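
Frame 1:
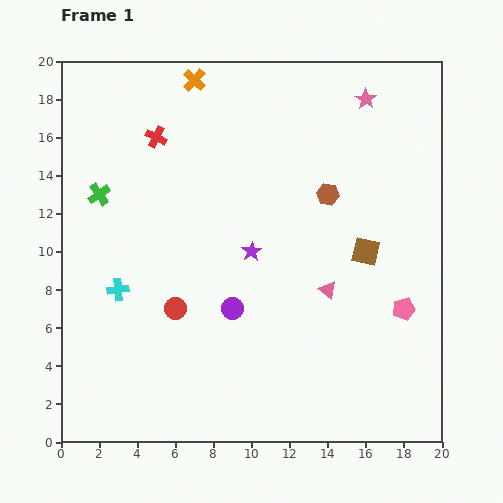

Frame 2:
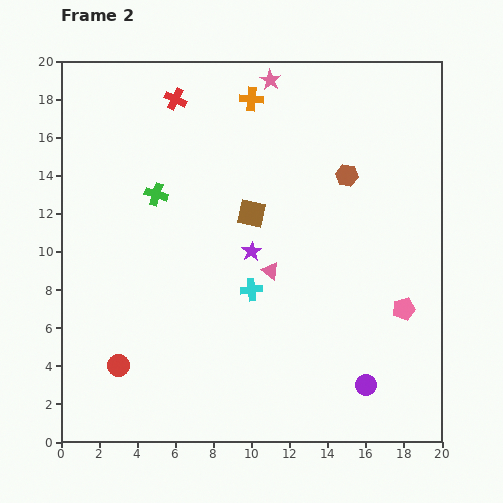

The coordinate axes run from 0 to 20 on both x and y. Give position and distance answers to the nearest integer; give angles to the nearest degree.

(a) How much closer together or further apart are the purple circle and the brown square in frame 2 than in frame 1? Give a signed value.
+3

Distance in frame 1: 8. Distance in frame 2: 11.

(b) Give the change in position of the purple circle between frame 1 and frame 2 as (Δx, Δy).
(7, -4)

The purple circle was at (9, 7) in frame 1 and (16, 3) in frame 2.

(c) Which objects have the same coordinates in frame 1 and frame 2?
the purple star, the pink pentagon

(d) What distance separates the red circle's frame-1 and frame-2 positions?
4

The red circle moved from (6, 7) to (3, 4), a distance of √(3² + 3²) ≈ 4.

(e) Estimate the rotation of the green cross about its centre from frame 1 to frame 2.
38° counter-clockwise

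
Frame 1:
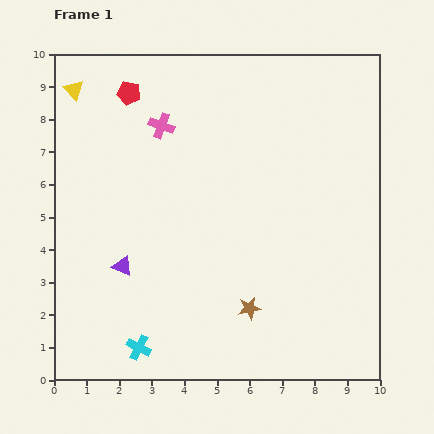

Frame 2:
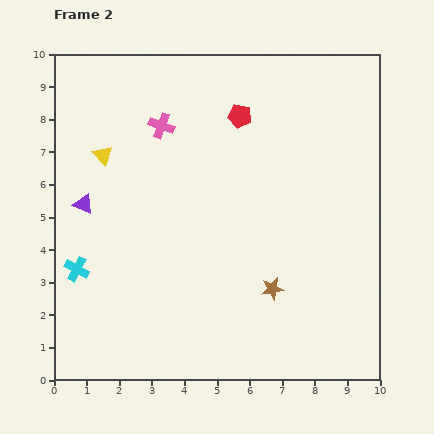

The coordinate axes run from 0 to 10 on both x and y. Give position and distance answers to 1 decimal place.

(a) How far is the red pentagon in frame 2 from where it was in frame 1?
3.5

The red pentagon moved from (2.3, 8.8) to (5.7, 8.1), a distance of √(3.4² + 0.7²) ≈ 3.5.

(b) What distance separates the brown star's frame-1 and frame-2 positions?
0.9

The brown star moved from (6.0, 2.2) to (6.7, 2.8), a distance of √(0.7² + 0.6²) ≈ 0.9.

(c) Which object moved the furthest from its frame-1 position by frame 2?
the red pentagon

(moved 3.5; next 3.1)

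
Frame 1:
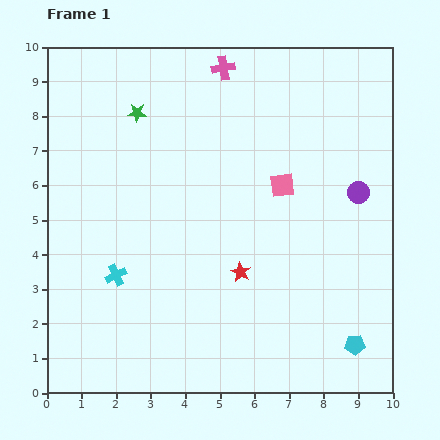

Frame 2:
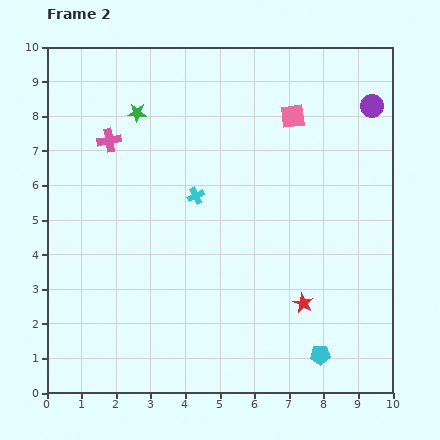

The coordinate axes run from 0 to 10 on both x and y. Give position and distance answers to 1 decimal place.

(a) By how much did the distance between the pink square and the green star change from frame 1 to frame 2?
-0.2

Distance in frame 1: 4.7. Distance in frame 2: 4.5.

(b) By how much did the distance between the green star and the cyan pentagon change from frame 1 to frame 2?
-0.4

Distance in frame 1: 9.2. Distance in frame 2: 8.8.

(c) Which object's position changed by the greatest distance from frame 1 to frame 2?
the pink cross

(moved 3.9; next 3.3)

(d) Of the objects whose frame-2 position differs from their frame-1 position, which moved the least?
the cyan pentagon

(moved 1.0)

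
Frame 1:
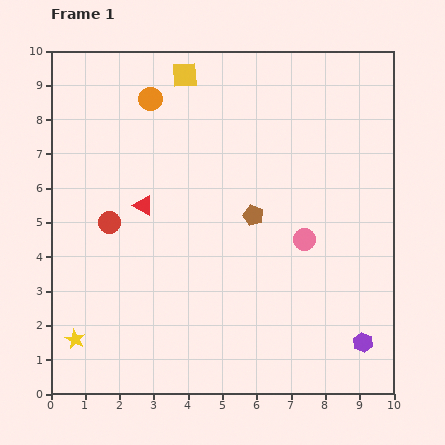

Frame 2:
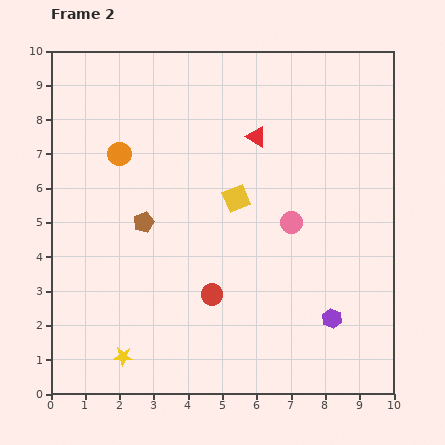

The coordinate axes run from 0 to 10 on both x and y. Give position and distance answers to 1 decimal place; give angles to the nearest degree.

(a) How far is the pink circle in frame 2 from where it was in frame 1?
0.6

The pink circle moved from (7.4, 4.5) to (7.0, 5.0), a distance of √(0.4² + 0.5²) ≈ 0.6.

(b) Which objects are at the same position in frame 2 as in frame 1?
none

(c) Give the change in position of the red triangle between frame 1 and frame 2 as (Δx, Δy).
(3.3, 2.0)

The red triangle was at (2.7, 5.5) in frame 1 and (6.0, 7.5) in frame 2.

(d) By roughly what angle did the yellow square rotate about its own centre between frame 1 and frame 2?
18° counter-clockwise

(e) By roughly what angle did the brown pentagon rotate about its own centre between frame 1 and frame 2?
28° clockwise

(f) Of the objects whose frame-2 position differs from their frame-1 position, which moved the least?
the pink circle

(moved 0.6)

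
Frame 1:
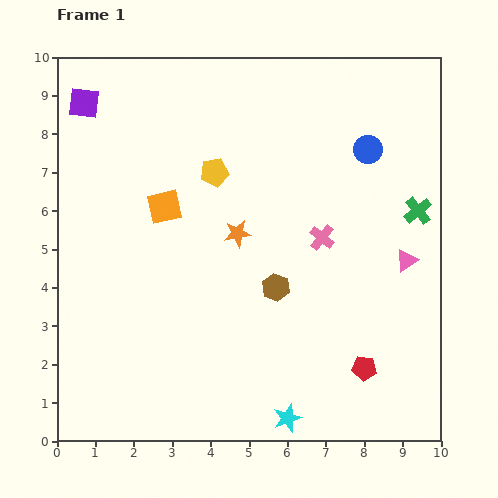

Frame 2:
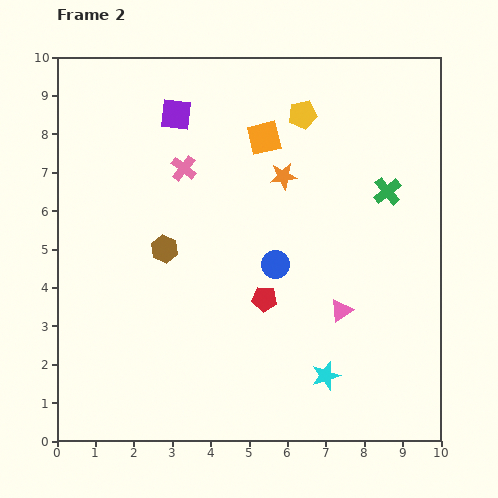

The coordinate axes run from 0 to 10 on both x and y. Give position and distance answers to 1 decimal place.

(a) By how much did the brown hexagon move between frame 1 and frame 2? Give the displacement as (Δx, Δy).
(-2.9, 1.0)

The brown hexagon was at (5.7, 4.0) in frame 1 and (2.8, 5.0) in frame 2.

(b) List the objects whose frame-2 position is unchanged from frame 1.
none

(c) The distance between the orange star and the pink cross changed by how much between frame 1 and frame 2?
+0.4

Distance in frame 1: 2.2. Distance in frame 2: 2.6.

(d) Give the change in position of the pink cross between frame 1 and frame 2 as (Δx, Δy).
(-3.6, 1.8)

The pink cross was at (6.9, 5.3) in frame 1 and (3.3, 7.1) in frame 2.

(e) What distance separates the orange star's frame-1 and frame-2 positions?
1.9

The orange star moved from (4.7, 5.4) to (5.9, 6.9), a distance of √(1.2² + 1.5²) ≈ 1.9.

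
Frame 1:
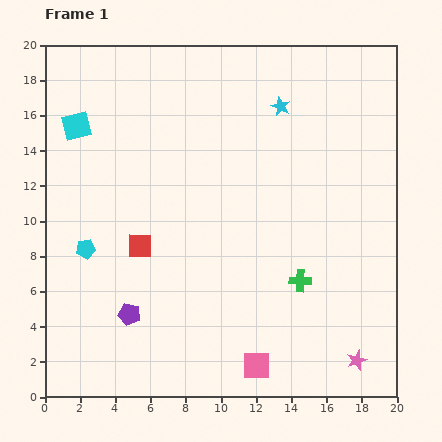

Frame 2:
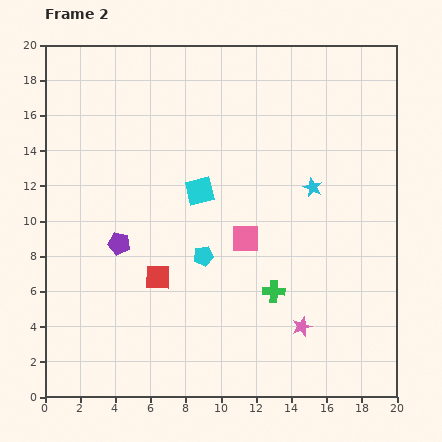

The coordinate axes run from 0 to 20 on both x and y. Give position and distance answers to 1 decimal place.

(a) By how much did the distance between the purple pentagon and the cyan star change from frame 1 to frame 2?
-3.1

Distance in frame 1: 14.6. Distance in frame 2: 11.5.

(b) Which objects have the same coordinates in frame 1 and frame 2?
none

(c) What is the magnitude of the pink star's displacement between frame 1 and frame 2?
3.6

The pink star moved from (17.7, 2.1) to (14.6, 4.0), a distance of √(3.1² + 1.9²) ≈ 3.6.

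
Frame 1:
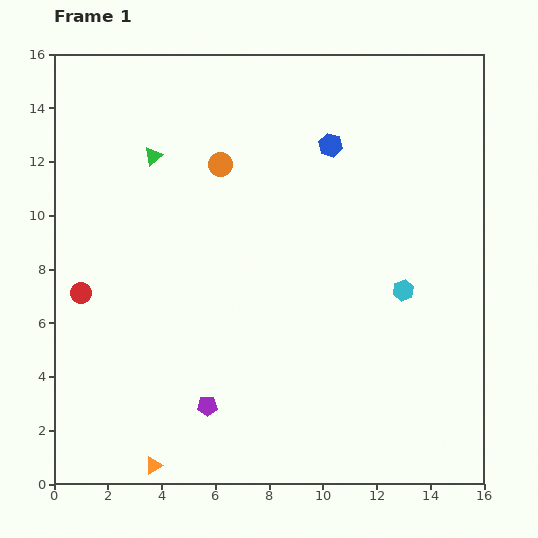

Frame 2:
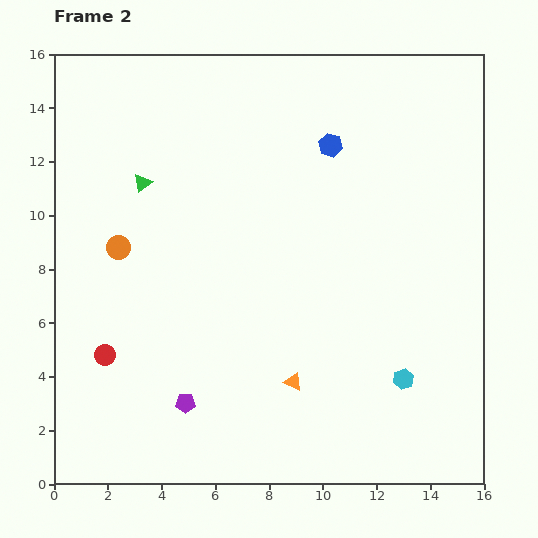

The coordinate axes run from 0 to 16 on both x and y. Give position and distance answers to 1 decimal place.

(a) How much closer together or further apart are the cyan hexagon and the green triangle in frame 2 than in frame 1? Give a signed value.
+1.5

Distance in frame 1: 10.6. Distance in frame 2: 12.1.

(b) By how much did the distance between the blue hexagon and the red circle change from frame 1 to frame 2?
+0.7

Distance in frame 1: 10.8. Distance in frame 2: 11.5.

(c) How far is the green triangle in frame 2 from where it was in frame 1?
1.1

The green triangle moved from (3.7, 12.2) to (3.3, 11.2), a distance of √(0.4² + 1.0²) ≈ 1.1.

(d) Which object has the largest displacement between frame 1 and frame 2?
the orange triangle

(moved 6.1; next 4.9)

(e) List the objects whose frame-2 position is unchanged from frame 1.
the blue hexagon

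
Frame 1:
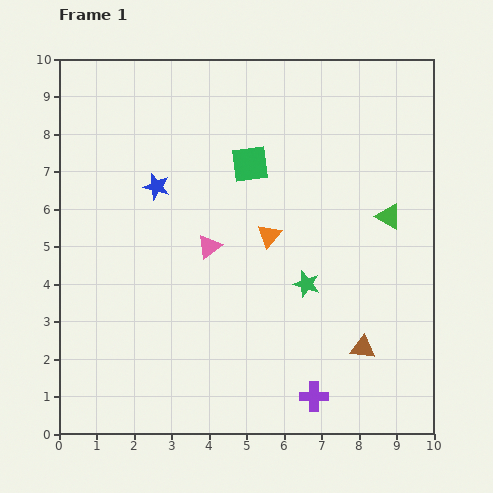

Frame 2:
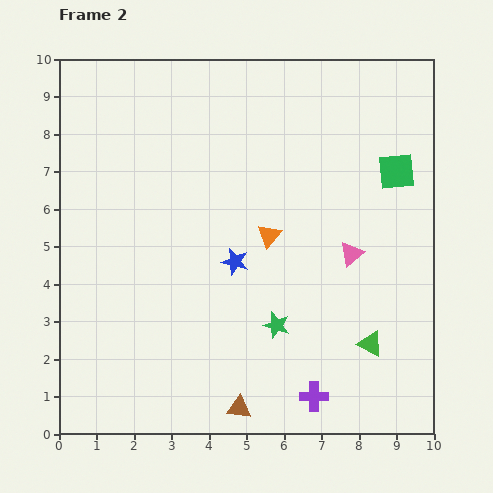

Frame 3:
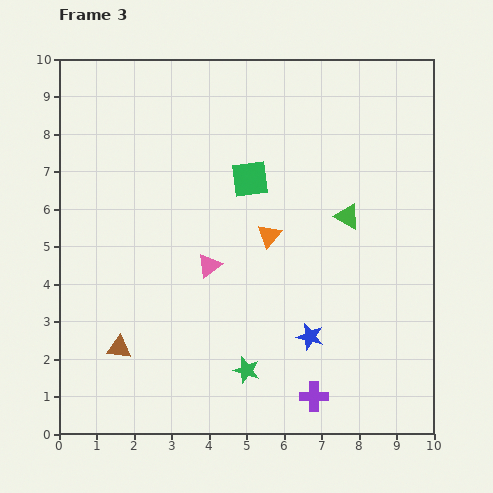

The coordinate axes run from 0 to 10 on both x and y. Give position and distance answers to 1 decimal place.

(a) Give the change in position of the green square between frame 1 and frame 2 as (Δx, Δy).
(3.9, -0.2)

The green square was at (5.1, 7.2) in frame 1 and (9.0, 7.0) in frame 2.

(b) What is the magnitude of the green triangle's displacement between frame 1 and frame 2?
3.4

The green triangle moved from (8.8, 5.8) to (8.3, 2.4), a distance of √(0.5² + 3.4²) ≈ 3.4.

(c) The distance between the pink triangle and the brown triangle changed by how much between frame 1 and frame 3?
-1.6

Distance in frame 1: 4.9. Distance in frame 3: 3.3.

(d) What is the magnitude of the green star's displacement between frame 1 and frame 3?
2.8

The green star moved from (6.6, 4.0) to (5.0, 1.7), a distance of √(1.6² + 2.3²) ≈ 2.8.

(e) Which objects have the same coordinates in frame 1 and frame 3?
the purple cross, the orange triangle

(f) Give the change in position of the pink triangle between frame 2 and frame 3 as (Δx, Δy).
(-3.8, -0.3)

The pink triangle was at (7.8, 4.8) in frame 2 and (4.0, 4.5) in frame 3.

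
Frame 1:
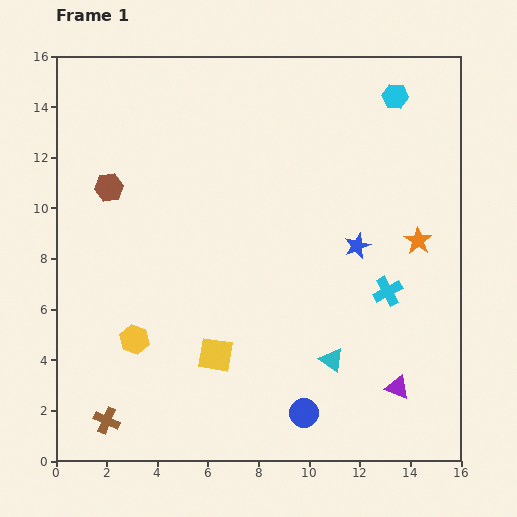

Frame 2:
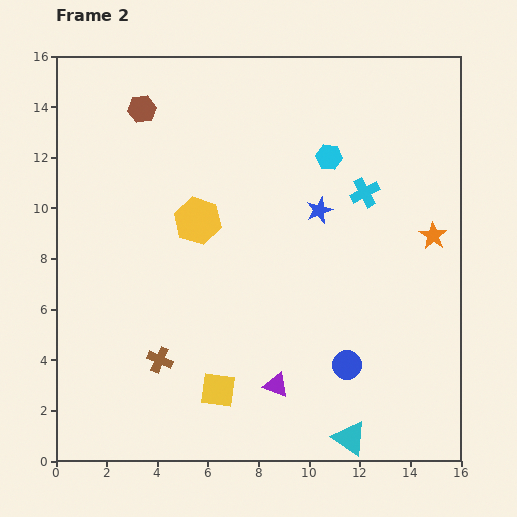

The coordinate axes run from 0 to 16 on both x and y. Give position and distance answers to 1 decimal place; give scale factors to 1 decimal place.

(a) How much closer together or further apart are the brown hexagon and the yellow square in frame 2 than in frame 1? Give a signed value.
+3.7

Distance in frame 1: 7.8. Distance in frame 2: 11.5.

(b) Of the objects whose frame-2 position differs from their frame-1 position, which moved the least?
the orange star

(moved 0.6)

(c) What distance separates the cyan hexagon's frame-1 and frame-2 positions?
3.5

The cyan hexagon moved from (13.4, 14.4) to (10.8, 12.0), a distance of √(2.6² + 2.4²) ≈ 3.5.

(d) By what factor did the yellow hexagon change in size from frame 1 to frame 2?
1.6×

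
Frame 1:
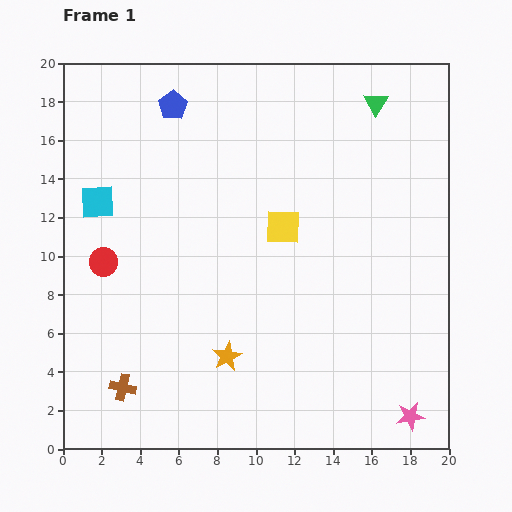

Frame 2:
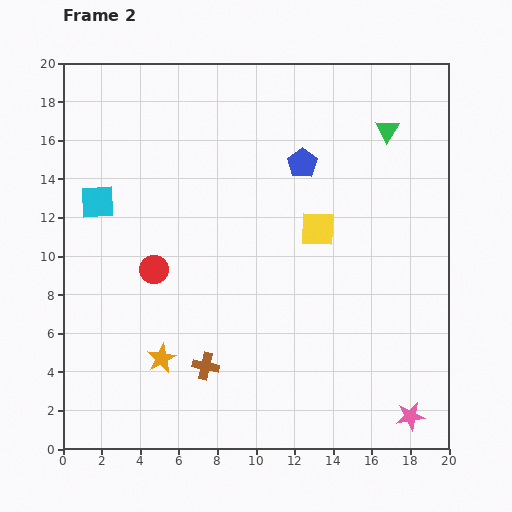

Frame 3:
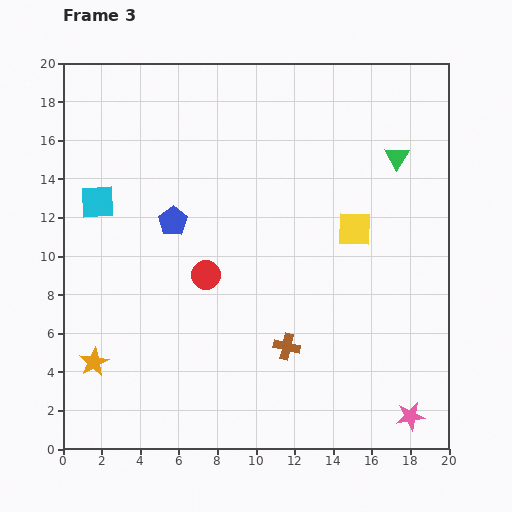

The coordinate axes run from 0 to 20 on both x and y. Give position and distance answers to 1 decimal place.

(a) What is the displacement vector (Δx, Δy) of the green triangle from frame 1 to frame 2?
(0.6, -1.4)

The green triangle was at (16.2, 17.9) in frame 1 and (16.8, 16.5) in frame 2.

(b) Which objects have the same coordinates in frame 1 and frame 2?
the pink star, the cyan square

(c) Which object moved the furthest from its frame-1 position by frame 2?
the blue pentagon

(moved 7.3; next 4.4)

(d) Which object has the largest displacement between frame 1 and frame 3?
the brown cross

(moved 8.8; next 6.9)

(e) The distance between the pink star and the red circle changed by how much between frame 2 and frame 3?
-2.4

Distance in frame 2: 15.3. Distance in frame 3: 12.9.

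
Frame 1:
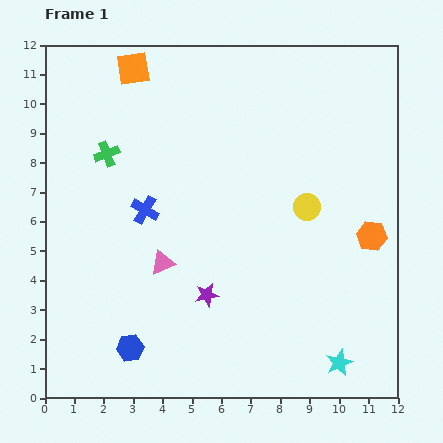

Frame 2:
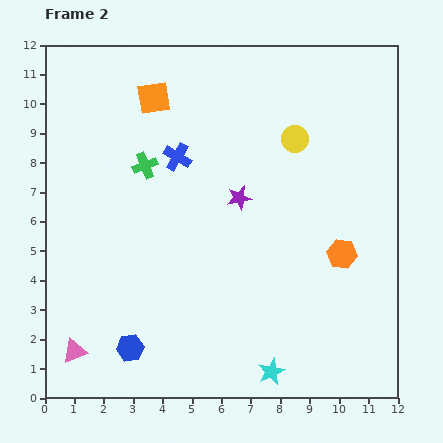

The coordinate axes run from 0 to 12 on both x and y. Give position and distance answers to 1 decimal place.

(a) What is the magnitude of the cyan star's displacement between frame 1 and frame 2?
2.3

The cyan star moved from (10.0, 1.2) to (7.7, 0.9), a distance of √(2.3² + 0.3²) ≈ 2.3.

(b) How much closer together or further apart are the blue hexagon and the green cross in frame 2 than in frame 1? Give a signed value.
-0.4

Distance in frame 1: 6.6. Distance in frame 2: 6.2.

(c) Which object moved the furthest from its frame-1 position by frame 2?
the pink triangle

(moved 4.2; next 3.5)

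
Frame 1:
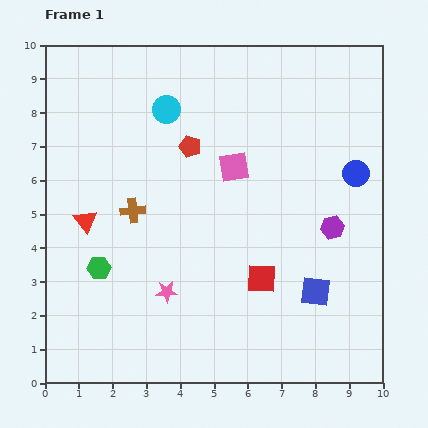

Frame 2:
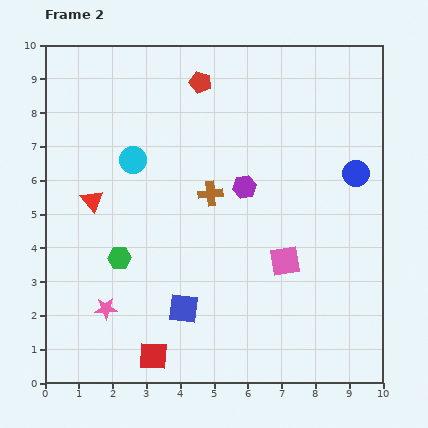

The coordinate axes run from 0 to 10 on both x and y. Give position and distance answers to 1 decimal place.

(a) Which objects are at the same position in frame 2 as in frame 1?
the blue circle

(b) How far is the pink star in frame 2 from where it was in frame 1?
1.9

The pink star moved from (3.6, 2.7) to (1.8, 2.2), a distance of √(1.8² + 0.5²) ≈ 1.9.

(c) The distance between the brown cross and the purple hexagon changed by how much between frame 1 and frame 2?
-4.9

Distance in frame 1: 5.9. Distance in frame 2: 1.0.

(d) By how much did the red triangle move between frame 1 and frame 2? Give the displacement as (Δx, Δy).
(0.2, 0.6)

The red triangle was at (1.2, 4.8) in frame 1 and (1.4, 5.4) in frame 2.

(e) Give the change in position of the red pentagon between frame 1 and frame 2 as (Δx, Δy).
(0.3, 1.9)

The red pentagon was at (4.3, 7.0) in frame 1 and (4.6, 8.9) in frame 2.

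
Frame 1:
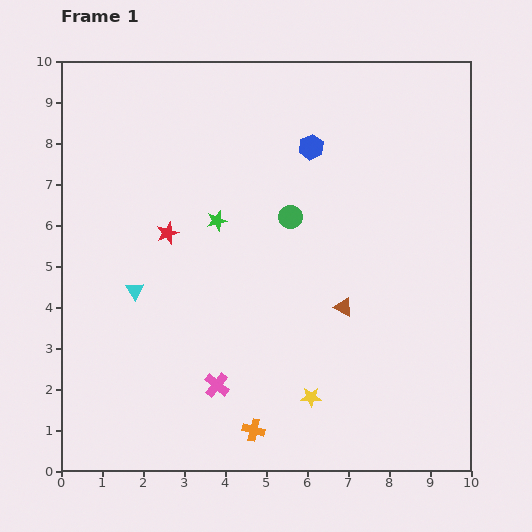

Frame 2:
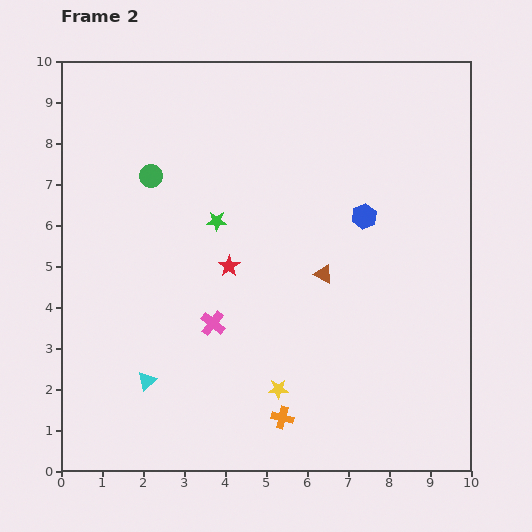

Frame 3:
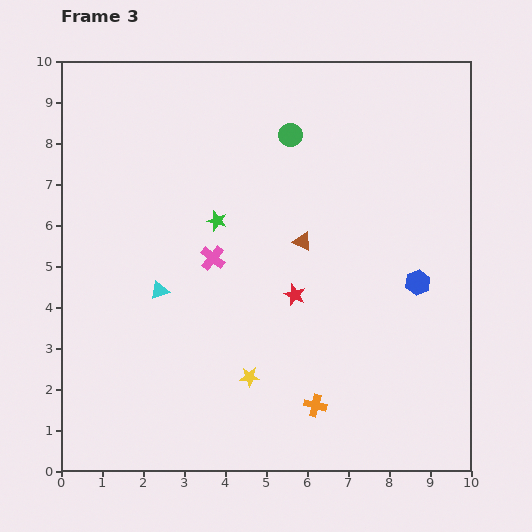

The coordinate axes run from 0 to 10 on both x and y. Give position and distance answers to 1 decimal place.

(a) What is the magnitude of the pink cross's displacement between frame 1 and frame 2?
1.5

The pink cross moved from (3.8, 2.1) to (3.7, 3.6), a distance of √(0.1² + 1.5²) ≈ 1.5.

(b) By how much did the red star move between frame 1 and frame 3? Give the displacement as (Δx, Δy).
(3.1, -1.5)

The red star was at (2.6, 5.8) in frame 1 and (5.7, 4.3) in frame 3.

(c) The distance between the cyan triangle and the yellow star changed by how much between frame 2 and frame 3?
-0.2

Distance in frame 2: 3.2. Distance in frame 3: 3.0.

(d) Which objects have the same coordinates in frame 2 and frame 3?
the green star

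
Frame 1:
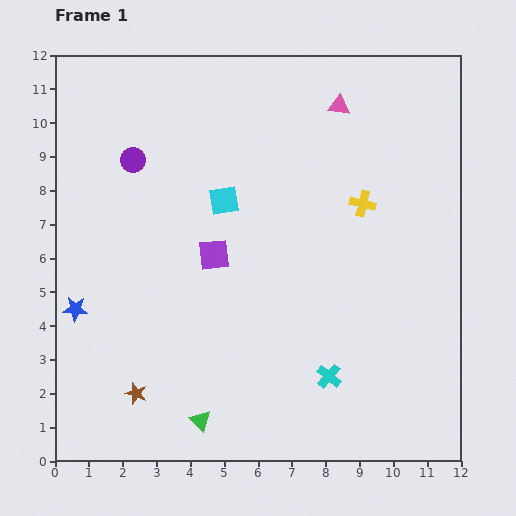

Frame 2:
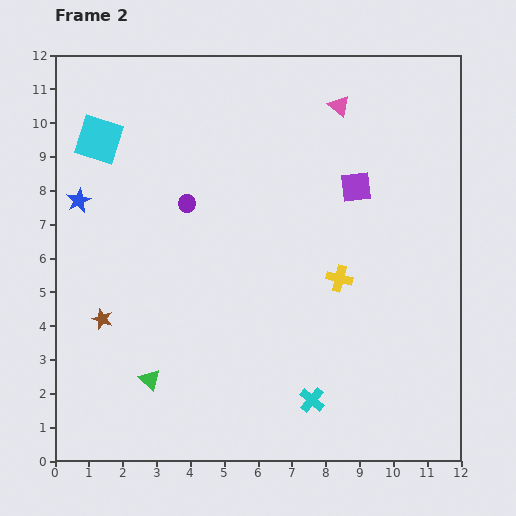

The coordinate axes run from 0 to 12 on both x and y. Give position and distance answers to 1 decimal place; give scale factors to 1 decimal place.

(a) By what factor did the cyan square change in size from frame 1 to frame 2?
1.6×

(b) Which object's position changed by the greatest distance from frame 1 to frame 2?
the purple square

(moved 4.7; next 4.1)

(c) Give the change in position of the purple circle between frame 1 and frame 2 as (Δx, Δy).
(1.6, -1.3)

The purple circle was at (2.3, 8.9) in frame 1 and (3.9, 7.6) in frame 2.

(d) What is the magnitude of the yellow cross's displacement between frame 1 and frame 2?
2.3

The yellow cross moved from (9.1, 7.6) to (8.4, 5.4), a distance of √(0.7² + 2.2²) ≈ 2.3.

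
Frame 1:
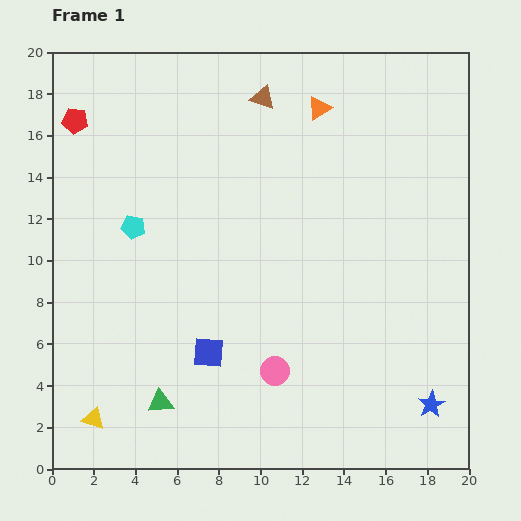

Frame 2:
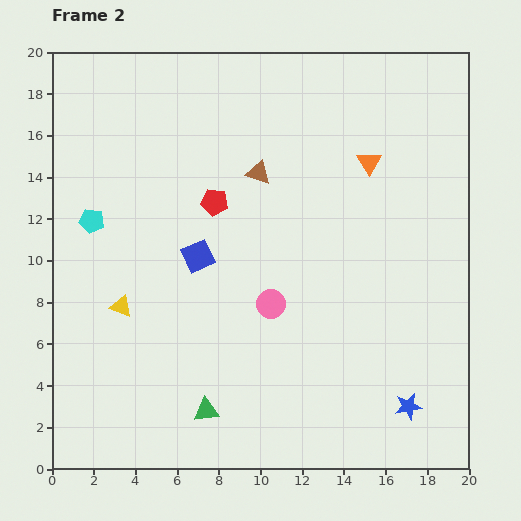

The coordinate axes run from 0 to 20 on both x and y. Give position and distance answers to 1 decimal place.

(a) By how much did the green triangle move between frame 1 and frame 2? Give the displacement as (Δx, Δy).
(2.2, -0.4)

The green triangle was at (5.2, 3.2) in frame 1 and (7.4, 2.8) in frame 2.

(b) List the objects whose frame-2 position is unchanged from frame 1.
none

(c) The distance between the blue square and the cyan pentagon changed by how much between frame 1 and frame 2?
-1.6

Distance in frame 1: 7.0. Distance in frame 2: 5.4.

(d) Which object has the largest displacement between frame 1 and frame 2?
the red pentagon

(moved 7.8; next 5.6)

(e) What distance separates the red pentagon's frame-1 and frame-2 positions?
7.8

The red pentagon moved from (1.1, 16.7) to (7.8, 12.8), a distance of √(6.7² + 3.9²) ≈ 7.8.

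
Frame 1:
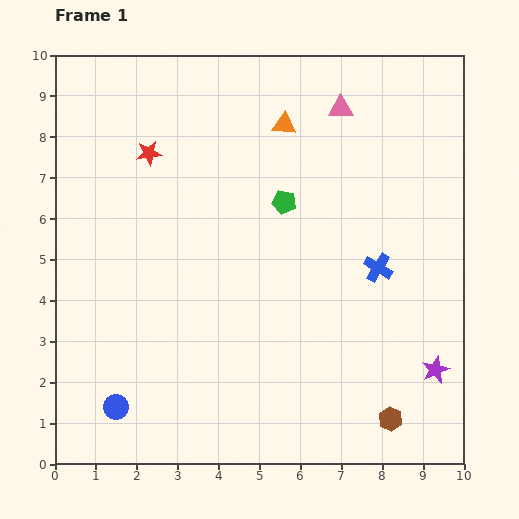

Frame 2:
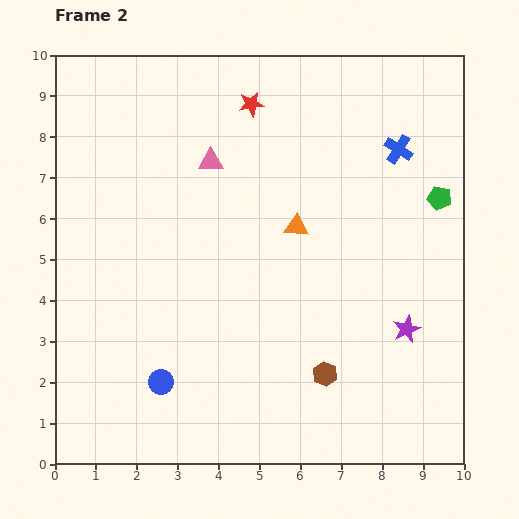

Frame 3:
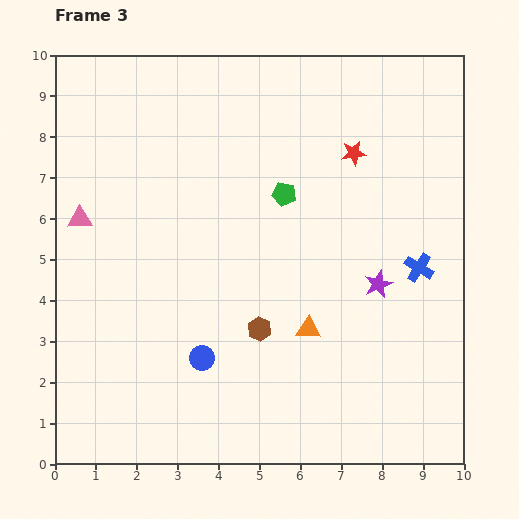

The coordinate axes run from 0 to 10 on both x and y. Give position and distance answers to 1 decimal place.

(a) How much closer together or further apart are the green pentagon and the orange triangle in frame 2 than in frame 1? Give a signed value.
+1.7

Distance in frame 1: 1.9. Distance in frame 2: 3.6.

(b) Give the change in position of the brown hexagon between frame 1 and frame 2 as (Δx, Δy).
(-1.6, 1.1)

The brown hexagon was at (8.2, 1.1) in frame 1 and (6.6, 2.2) in frame 2.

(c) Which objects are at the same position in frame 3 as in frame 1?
none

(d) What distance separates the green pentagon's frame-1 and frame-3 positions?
0.2

The green pentagon moved from (5.6, 6.4) to (5.6, 6.6), a distance of √(0.0² + 0.2²) ≈ 0.2.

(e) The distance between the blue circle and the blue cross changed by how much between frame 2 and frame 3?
-2.4

Distance in frame 2: 8.1. Distance in frame 3: 5.7.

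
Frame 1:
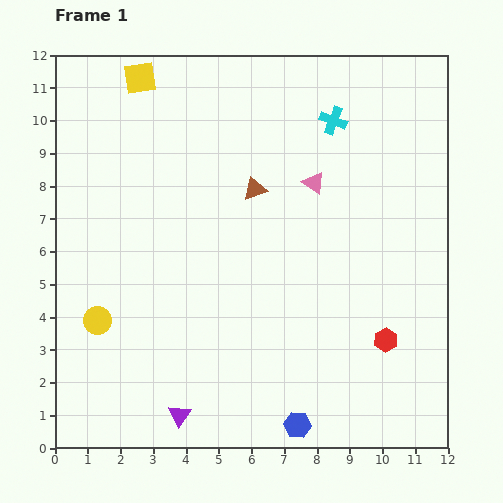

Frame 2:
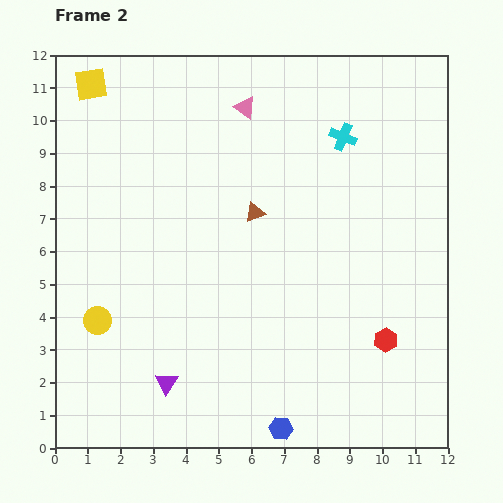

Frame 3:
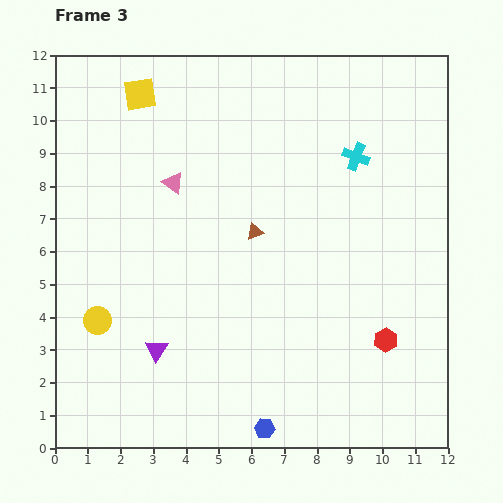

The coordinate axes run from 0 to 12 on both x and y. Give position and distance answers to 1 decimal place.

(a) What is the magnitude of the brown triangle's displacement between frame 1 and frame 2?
0.7

The brown triangle moved from (6.1, 7.9) to (6.1, 7.2), a distance of √(0.0² + 0.7²) ≈ 0.7.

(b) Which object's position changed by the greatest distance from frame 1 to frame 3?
the pink triangle

(moved 4.3; next 2.1)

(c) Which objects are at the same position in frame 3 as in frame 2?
the yellow circle, the red hexagon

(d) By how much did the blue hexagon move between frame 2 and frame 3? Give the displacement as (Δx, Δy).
(-0.5, 0.0)

The blue hexagon was at (6.9, 0.6) in frame 2 and (6.4, 0.6) in frame 3.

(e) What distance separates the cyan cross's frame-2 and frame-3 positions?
0.7

The cyan cross moved from (8.8, 9.5) to (9.2, 8.9), a distance of √(0.4² + 0.6²) ≈ 0.7.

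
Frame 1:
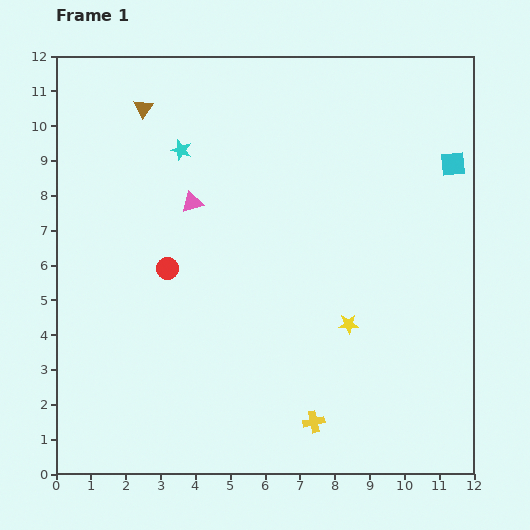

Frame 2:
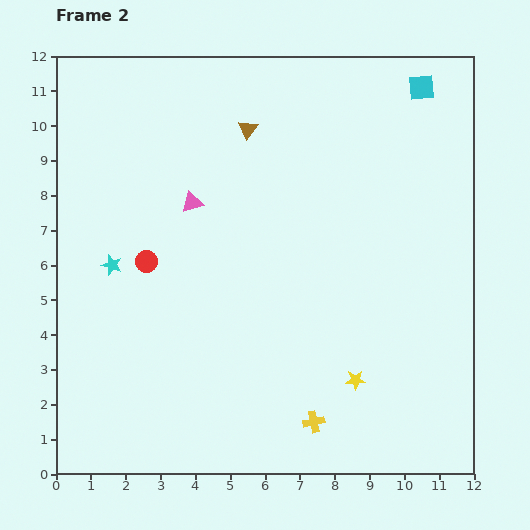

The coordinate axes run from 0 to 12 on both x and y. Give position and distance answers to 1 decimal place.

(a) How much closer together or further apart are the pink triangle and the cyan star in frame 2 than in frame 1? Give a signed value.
+1.4

Distance in frame 1: 1.5. Distance in frame 2: 2.9.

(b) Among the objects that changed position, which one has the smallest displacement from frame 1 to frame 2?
the red circle

(moved 0.6)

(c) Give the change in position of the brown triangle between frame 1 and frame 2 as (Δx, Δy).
(3.0, -0.6)

The brown triangle was at (2.5, 10.5) in frame 1 and (5.5, 9.9) in frame 2.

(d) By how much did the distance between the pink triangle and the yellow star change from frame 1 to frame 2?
+1.2

Distance in frame 1: 5.7. Distance in frame 2: 6.9.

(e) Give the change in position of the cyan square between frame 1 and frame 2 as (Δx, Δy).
(-0.9, 2.2)

The cyan square was at (11.4, 8.9) in frame 1 and (10.5, 11.1) in frame 2.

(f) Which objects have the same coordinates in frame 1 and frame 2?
the yellow cross, the pink triangle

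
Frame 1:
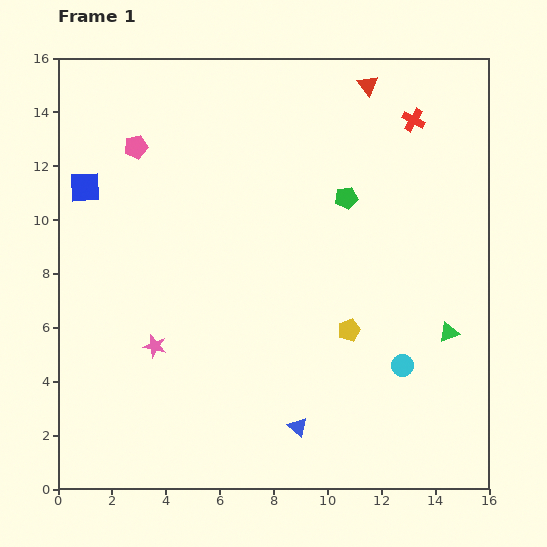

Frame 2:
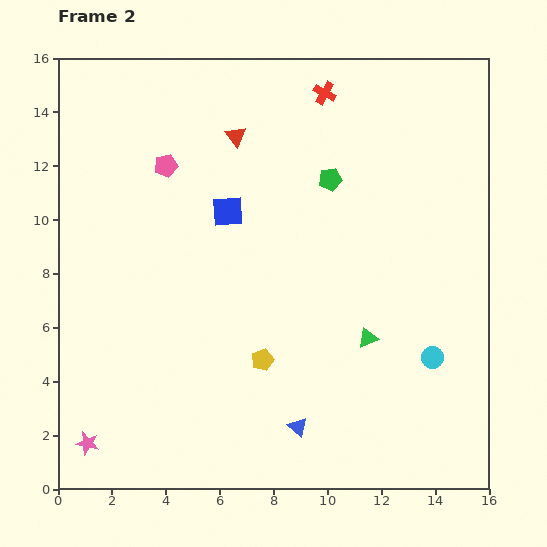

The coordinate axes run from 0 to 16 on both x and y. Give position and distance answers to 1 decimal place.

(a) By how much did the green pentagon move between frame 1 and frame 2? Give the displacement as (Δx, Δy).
(-0.6, 0.7)

The green pentagon was at (10.7, 10.8) in frame 1 and (10.1, 11.5) in frame 2.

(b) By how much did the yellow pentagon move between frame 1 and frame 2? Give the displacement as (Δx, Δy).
(-3.2, -1.1)

The yellow pentagon was at (10.8, 5.9) in frame 1 and (7.6, 4.8) in frame 2.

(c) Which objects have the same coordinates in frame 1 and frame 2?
the blue triangle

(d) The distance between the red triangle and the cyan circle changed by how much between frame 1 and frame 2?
+0.5

Distance in frame 1: 10.5. Distance in frame 2: 11.0.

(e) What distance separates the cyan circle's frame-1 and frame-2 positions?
1.1

The cyan circle moved from (12.8, 4.6) to (13.9, 4.9), a distance of √(1.1² + 0.3²) ≈ 1.1.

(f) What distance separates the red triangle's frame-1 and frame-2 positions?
5.3

The red triangle moved from (11.5, 15.0) to (6.6, 13.1), a distance of √(4.9² + 1.9²) ≈ 5.3.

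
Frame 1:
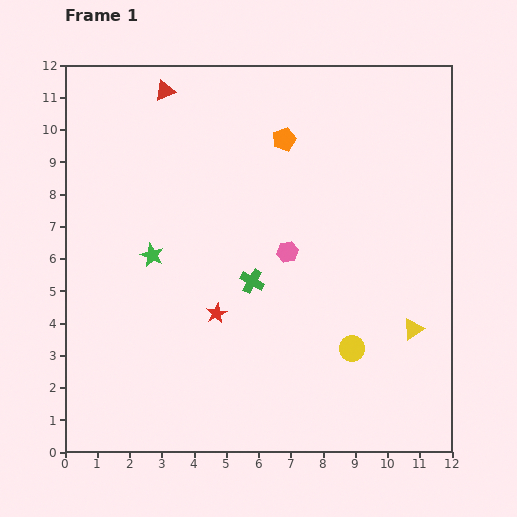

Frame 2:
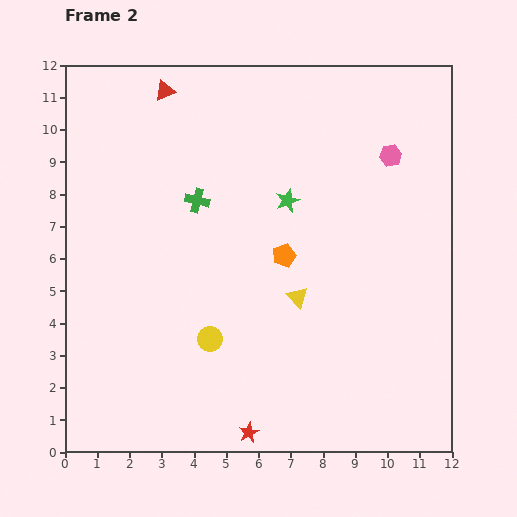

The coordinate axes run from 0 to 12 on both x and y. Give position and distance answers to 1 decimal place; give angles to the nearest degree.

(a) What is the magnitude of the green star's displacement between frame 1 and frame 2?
4.5

The green star moved from (2.7, 6.1) to (6.9, 7.8), a distance of √(4.2² + 1.7²) ≈ 4.5.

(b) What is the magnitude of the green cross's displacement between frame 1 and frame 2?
3.0

The green cross moved from (5.8, 5.3) to (4.1, 7.8), a distance of √(1.7² + 2.5²) ≈ 3.0.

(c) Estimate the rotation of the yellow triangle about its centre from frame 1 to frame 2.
40° counter-clockwise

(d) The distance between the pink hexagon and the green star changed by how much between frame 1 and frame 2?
-0.7

Distance in frame 1: 4.2. Distance in frame 2: 3.5.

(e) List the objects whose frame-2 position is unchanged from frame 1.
the red triangle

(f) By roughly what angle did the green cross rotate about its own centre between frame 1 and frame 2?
16° counter-clockwise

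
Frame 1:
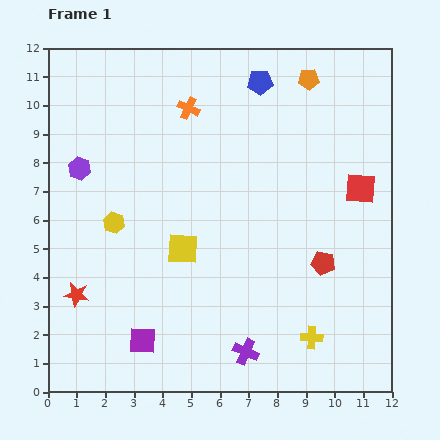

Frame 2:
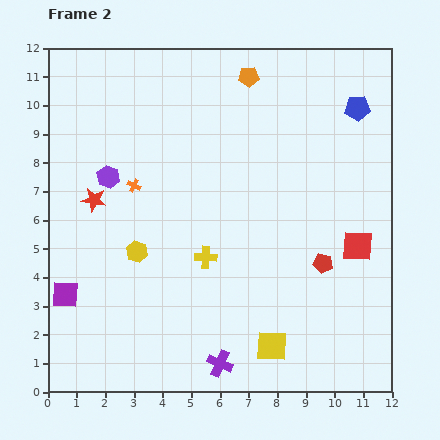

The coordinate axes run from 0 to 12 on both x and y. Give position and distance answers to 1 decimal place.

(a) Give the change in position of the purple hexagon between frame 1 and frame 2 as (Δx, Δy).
(1.0, -0.3)

The purple hexagon was at (1.1, 7.8) in frame 1 and (2.1, 7.5) in frame 2.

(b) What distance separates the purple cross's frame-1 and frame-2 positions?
1.0

The purple cross moved from (6.9, 1.4) to (6.0, 1.0), a distance of √(0.9² + 0.4²) ≈ 1.0.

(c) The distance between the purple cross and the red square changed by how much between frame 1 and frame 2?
-0.7

Distance in frame 1: 7.0. Distance in frame 2: 6.3.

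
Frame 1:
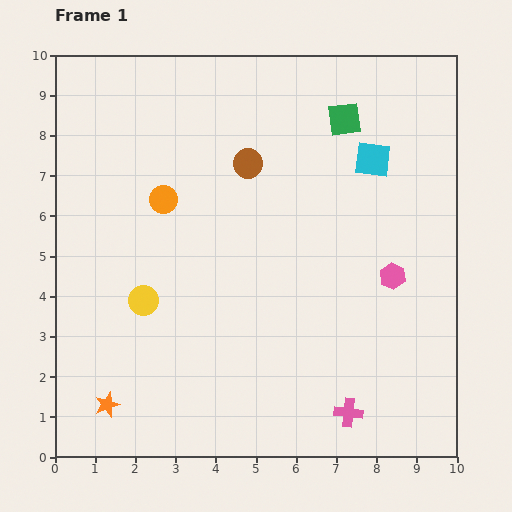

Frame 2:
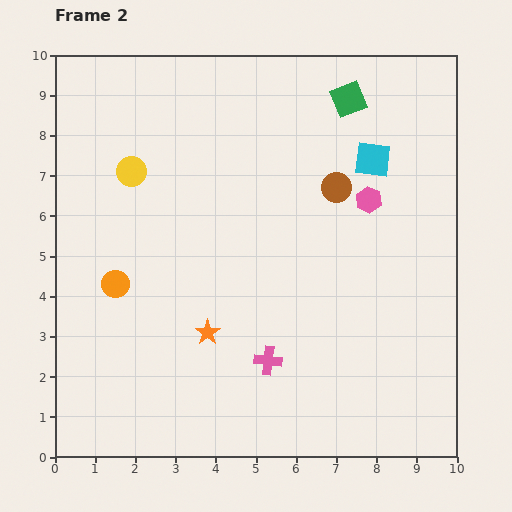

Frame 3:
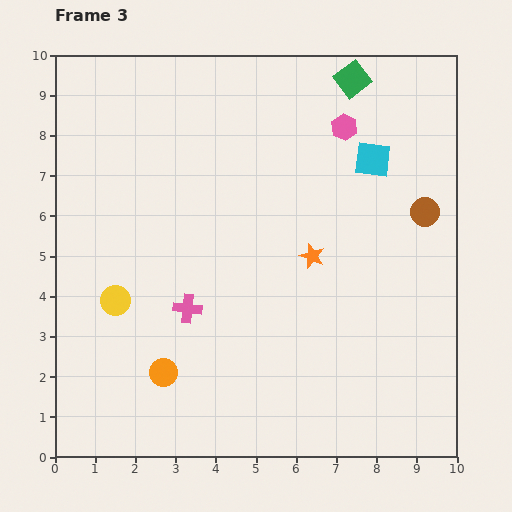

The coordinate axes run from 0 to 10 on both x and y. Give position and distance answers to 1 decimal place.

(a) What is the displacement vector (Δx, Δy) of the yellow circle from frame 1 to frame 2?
(-0.3, 3.2)

The yellow circle was at (2.2, 3.9) in frame 1 and (1.9, 7.1) in frame 2.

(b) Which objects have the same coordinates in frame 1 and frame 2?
the cyan square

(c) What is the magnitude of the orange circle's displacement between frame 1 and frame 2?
2.4

The orange circle moved from (2.7, 6.4) to (1.5, 4.3), a distance of √(1.2² + 2.1²) ≈ 2.4.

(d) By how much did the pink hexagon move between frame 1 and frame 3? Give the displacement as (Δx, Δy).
(-1.2, 3.7)

The pink hexagon was at (8.4, 4.5) in frame 1 and (7.2, 8.2) in frame 3.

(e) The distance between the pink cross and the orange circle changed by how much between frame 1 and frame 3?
-5.3

Distance in frame 1: 7.0. Distance in frame 3: 1.7.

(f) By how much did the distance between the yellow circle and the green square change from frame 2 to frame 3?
+2.4

Distance in frame 2: 5.7. Distance in frame 3: 8.1.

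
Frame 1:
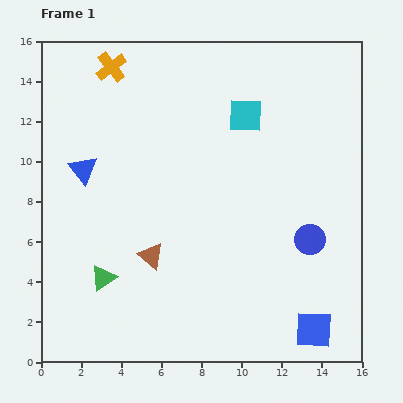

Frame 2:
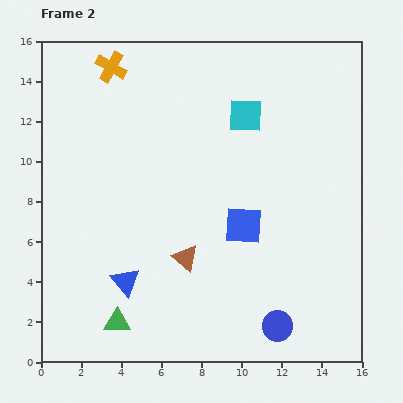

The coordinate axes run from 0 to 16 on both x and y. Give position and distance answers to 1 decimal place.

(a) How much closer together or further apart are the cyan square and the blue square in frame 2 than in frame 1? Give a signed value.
-5.7

Distance in frame 1: 11.2. Distance in frame 2: 5.5.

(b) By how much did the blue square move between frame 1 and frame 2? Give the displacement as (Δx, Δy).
(-3.5, 5.2)

The blue square was at (13.6, 1.6) in frame 1 and (10.1, 6.8) in frame 2.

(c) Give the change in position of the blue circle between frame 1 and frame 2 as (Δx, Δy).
(-1.6, -4.3)

The blue circle was at (13.4, 6.1) in frame 1 and (11.8, 1.8) in frame 2.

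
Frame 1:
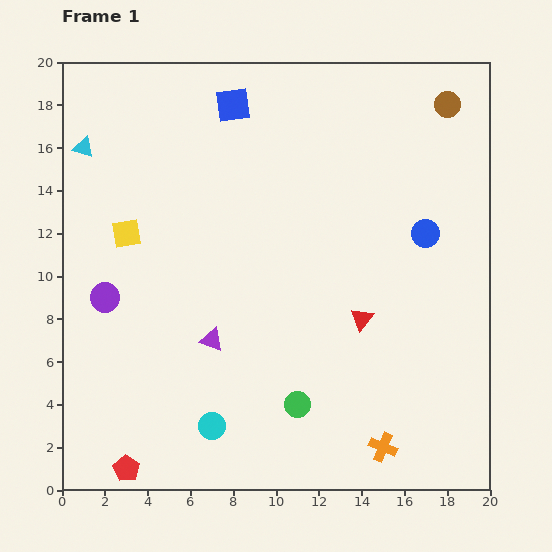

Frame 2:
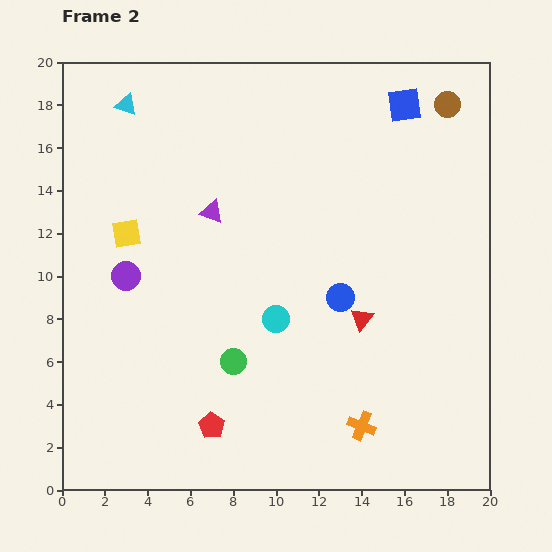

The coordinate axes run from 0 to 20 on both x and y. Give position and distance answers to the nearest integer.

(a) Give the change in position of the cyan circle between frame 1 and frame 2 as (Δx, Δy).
(3, 5)

The cyan circle was at (7, 3) in frame 1 and (10, 8) in frame 2.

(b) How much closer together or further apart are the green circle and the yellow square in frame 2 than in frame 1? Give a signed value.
-3

Distance in frame 1: 11. Distance in frame 2: 8.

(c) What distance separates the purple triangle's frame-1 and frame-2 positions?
6

The purple triangle moved from (7, 7) to (7, 13), a distance of √(0² + 6²) ≈ 6.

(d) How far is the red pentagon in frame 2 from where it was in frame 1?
4

The red pentagon moved from (3, 1) to (7, 3), a distance of √(4² + 2²) ≈ 4.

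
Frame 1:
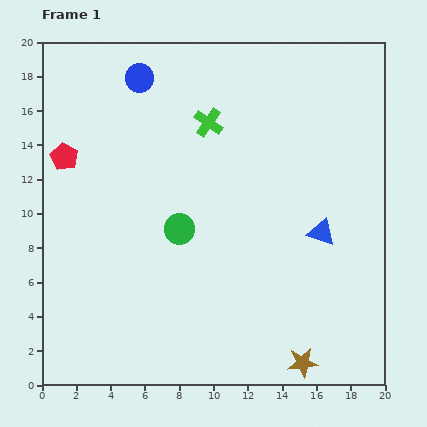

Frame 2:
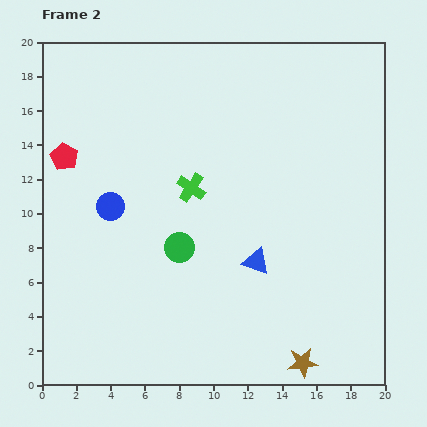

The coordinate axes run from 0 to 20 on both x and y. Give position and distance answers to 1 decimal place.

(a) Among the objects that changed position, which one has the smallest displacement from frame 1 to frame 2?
the green circle

(moved 1.1)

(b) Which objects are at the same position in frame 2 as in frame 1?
the red pentagon, the brown star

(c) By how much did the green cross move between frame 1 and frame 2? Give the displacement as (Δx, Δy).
(-1.0, -3.8)

The green cross was at (9.7, 15.3) in frame 1 and (8.7, 11.5) in frame 2.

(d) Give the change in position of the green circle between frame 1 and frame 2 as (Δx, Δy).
(0.0, -1.1)

The green circle was at (8.0, 9.1) in frame 1 and (8.0, 8.0) in frame 2.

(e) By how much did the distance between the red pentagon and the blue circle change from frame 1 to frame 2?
-2.4

Distance in frame 1: 6.4. Distance in frame 2: 4.0.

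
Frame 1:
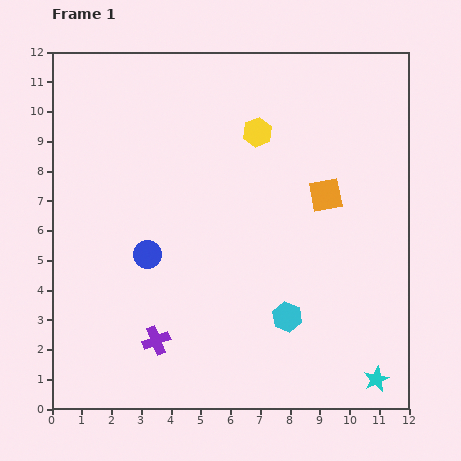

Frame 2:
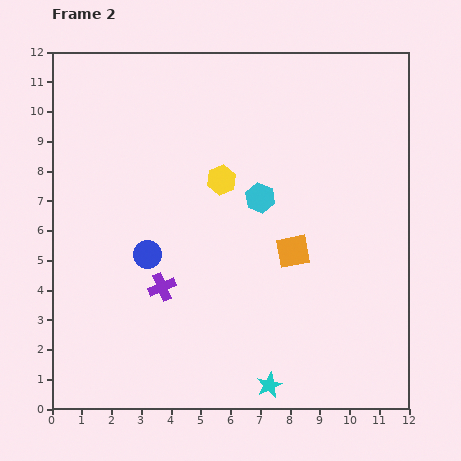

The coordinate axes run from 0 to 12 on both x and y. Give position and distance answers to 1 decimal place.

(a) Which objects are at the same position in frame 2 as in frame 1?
the blue circle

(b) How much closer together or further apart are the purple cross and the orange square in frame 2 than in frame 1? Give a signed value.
-2.9

Distance in frame 1: 7.5. Distance in frame 2: 4.6.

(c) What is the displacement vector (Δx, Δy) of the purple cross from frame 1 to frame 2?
(0.2, 1.8)

The purple cross was at (3.5, 2.3) in frame 1 and (3.7, 4.1) in frame 2.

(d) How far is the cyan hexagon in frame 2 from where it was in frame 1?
4.1

The cyan hexagon moved from (7.9, 3.1) to (7.0, 7.1), a distance of √(0.9² + 4.0²) ≈ 4.1.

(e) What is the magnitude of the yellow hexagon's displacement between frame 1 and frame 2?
2.0

The yellow hexagon moved from (6.9, 9.3) to (5.7, 7.7), a distance of √(1.2² + 1.6²) ≈ 2.0.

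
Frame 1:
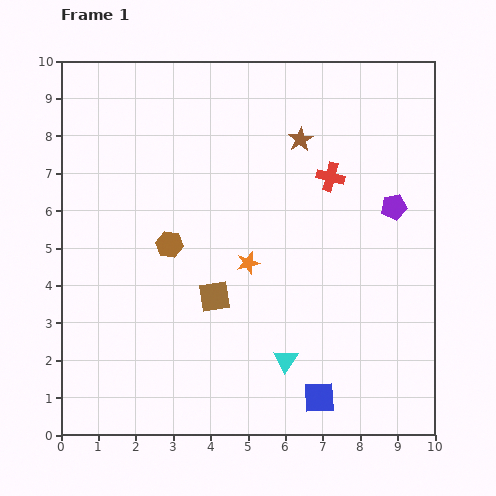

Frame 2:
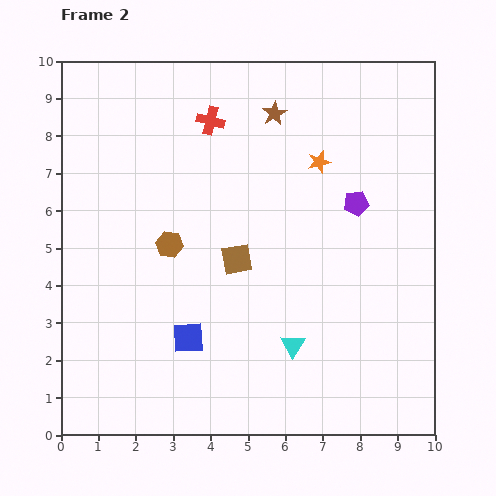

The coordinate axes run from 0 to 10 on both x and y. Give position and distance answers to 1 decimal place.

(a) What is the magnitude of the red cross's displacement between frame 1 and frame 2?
3.5

The red cross moved from (7.2, 6.9) to (4.0, 8.4), a distance of √(3.2² + 1.5²) ≈ 3.5.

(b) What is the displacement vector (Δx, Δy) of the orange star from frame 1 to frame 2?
(1.9, 2.7)

The orange star was at (5.0, 4.6) in frame 1 and (6.9, 7.3) in frame 2.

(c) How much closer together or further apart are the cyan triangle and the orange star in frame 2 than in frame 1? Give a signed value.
+2.1

Distance in frame 1: 2.8. Distance in frame 2: 4.9.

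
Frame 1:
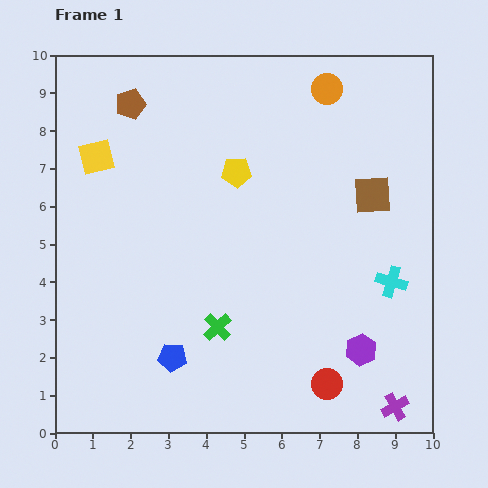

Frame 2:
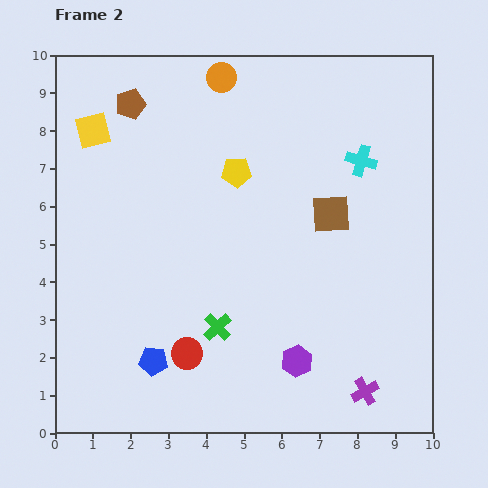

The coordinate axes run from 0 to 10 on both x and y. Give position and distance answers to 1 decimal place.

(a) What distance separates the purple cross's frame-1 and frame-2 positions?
0.9

The purple cross moved from (9.0, 0.7) to (8.2, 1.1), a distance of √(0.8² + 0.4²) ≈ 0.9.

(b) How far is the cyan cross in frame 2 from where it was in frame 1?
3.3

The cyan cross moved from (8.9, 4.0) to (8.1, 7.2), a distance of √(0.8² + 3.2²) ≈ 3.3.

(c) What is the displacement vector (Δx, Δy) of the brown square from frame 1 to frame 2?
(-1.1, -0.5)

The brown square was at (8.4, 6.3) in frame 1 and (7.3, 5.8) in frame 2.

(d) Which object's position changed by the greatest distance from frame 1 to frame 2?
the red circle

(moved 3.8; next 3.3)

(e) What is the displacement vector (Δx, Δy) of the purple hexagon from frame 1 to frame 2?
(-1.7, -0.3)

The purple hexagon was at (8.1, 2.2) in frame 1 and (6.4, 1.9) in frame 2.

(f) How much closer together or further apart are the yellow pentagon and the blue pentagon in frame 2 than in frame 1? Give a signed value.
+0.3

Distance in frame 1: 5.2. Distance in frame 2: 5.5.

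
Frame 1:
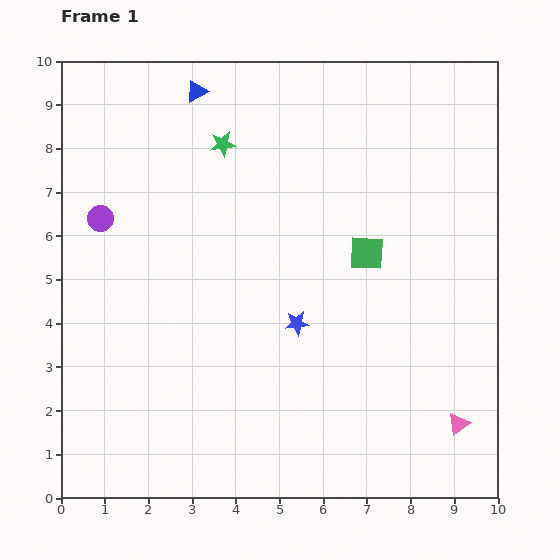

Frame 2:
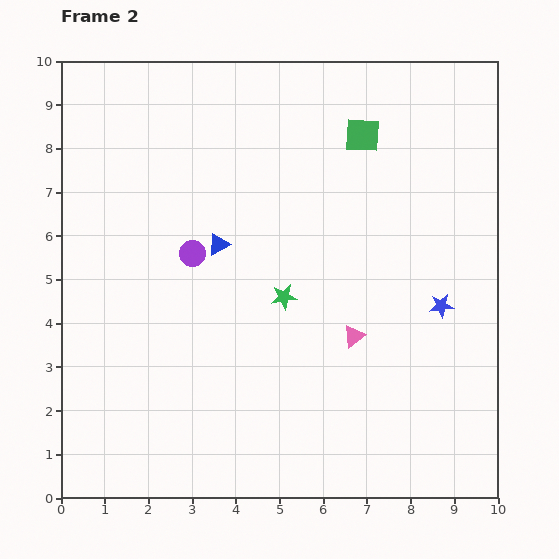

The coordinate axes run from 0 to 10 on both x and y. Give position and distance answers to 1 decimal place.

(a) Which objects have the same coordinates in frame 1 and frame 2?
none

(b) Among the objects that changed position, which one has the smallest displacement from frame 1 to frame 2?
the purple circle

(moved 2.2)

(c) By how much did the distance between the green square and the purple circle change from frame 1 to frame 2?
-1.5

Distance in frame 1: 6.2. Distance in frame 2: 4.7.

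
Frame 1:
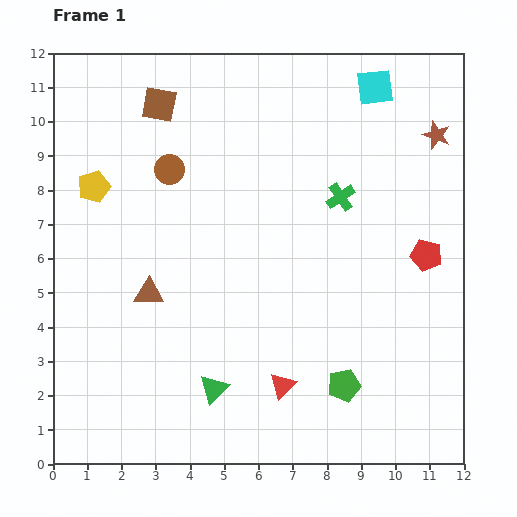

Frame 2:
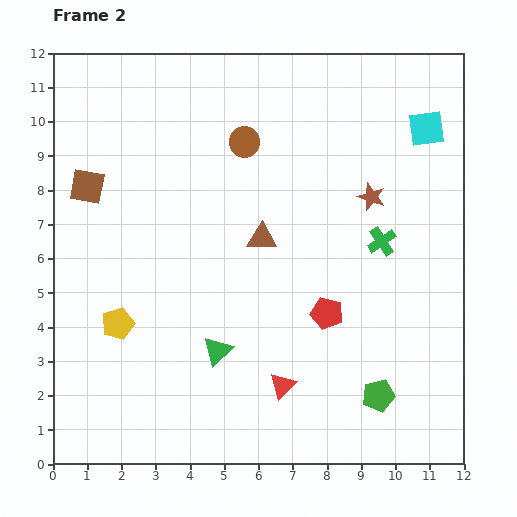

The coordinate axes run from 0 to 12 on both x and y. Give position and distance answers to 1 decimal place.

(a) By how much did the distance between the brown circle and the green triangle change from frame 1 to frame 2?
-0.3

Distance in frame 1: 6.5. Distance in frame 2: 6.2.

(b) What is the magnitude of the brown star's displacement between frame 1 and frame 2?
2.6

The brown star moved from (11.2, 9.6) to (9.3, 7.8), a distance of √(1.9² + 1.8²) ≈ 2.6.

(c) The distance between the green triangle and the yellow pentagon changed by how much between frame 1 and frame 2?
-3.9

Distance in frame 1: 6.9. Distance in frame 2: 3.0.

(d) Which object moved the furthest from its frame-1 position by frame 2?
the yellow pentagon

(moved 4.1; next 3.7)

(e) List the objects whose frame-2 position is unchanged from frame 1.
the red triangle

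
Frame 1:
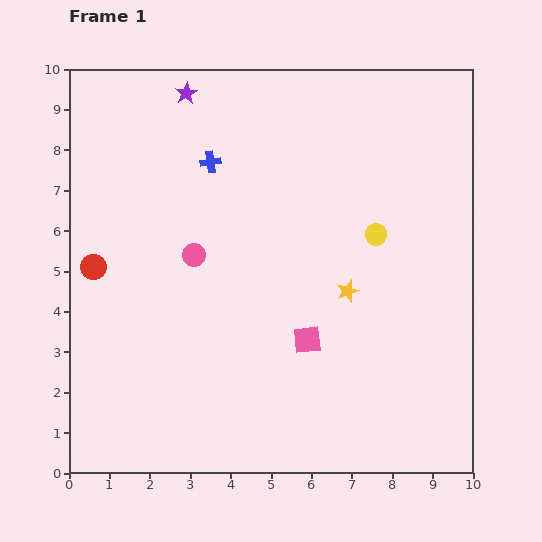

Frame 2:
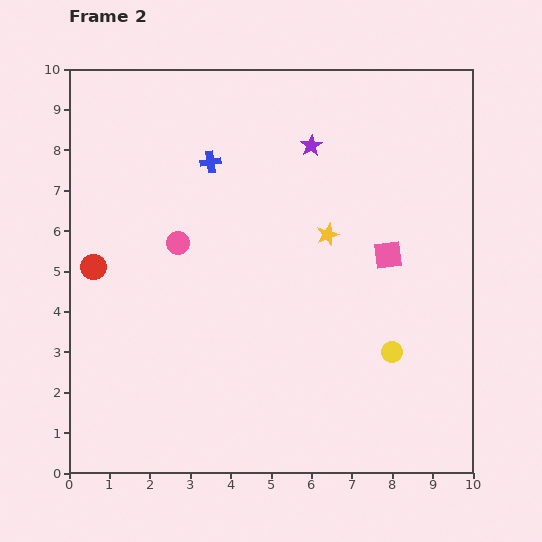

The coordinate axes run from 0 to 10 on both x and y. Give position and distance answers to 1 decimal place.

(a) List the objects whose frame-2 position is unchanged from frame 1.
the red circle, the blue cross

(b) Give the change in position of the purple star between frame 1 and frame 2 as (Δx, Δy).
(3.1, -1.3)

The purple star was at (2.9, 9.4) in frame 1 and (6.0, 8.1) in frame 2.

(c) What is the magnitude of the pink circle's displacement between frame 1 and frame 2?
0.5

The pink circle moved from (3.1, 5.4) to (2.7, 5.7), a distance of √(0.4² + 0.3²) ≈ 0.5.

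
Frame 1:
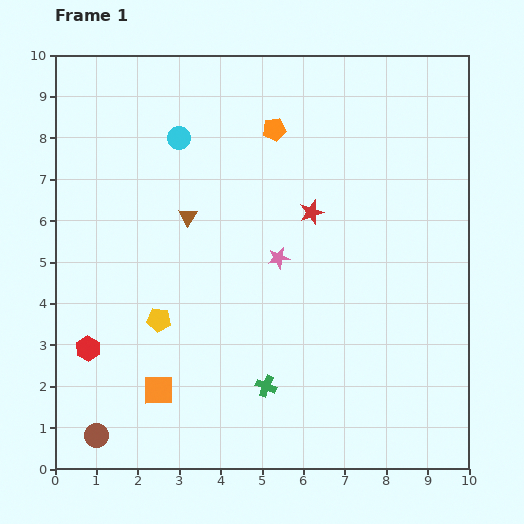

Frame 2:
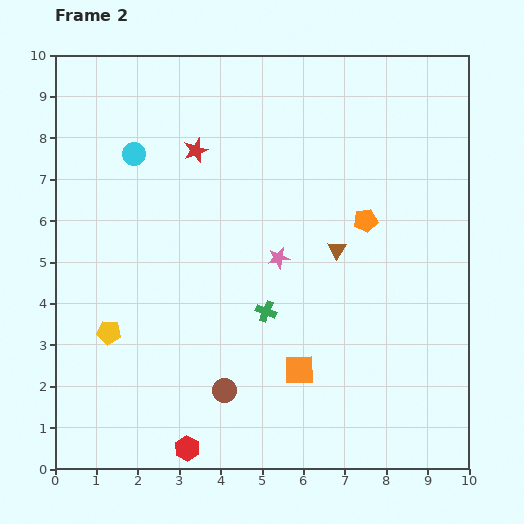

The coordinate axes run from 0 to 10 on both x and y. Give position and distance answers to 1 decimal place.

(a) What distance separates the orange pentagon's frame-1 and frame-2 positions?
3.1

The orange pentagon moved from (5.3, 8.2) to (7.5, 6.0), a distance of √(2.2² + 2.2²) ≈ 3.1.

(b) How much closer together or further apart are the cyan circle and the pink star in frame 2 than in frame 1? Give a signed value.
+0.5

Distance in frame 1: 3.8. Distance in frame 2: 4.3.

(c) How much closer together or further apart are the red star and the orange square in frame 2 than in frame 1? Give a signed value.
+0.2

Distance in frame 1: 5.7. Distance in frame 2: 5.9.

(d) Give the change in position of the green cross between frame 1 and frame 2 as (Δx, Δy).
(0.0, 1.8)

The green cross was at (5.1, 2.0) in frame 1 and (5.1, 3.8) in frame 2.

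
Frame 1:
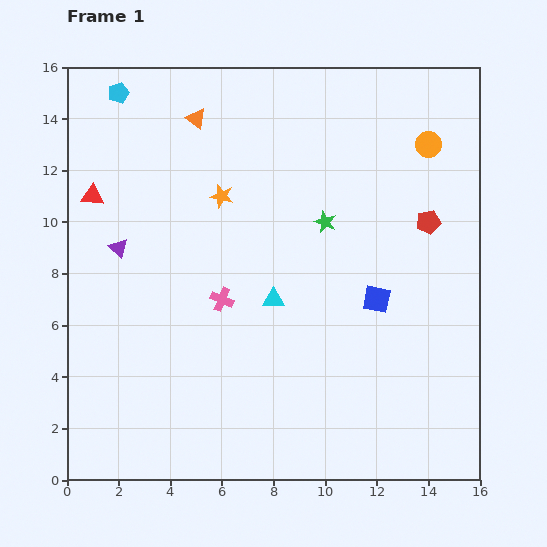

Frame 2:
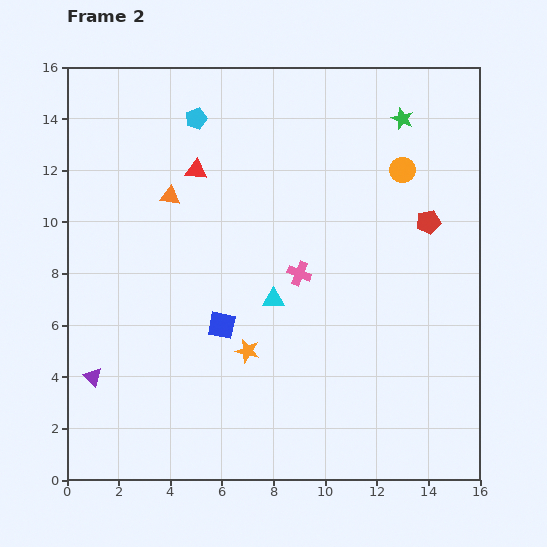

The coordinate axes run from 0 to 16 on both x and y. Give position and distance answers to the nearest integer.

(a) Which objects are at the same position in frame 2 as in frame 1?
the red pentagon, the cyan triangle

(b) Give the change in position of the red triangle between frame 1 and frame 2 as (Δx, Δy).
(4, 1)

The red triangle was at (1, 11) in frame 1 and (5, 12) in frame 2.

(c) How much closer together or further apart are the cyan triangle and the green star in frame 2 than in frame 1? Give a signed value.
+5

Distance in frame 1: 4. Distance in frame 2: 9.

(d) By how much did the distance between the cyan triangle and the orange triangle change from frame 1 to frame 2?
-2

Distance in frame 1: 8. Distance in frame 2: 6.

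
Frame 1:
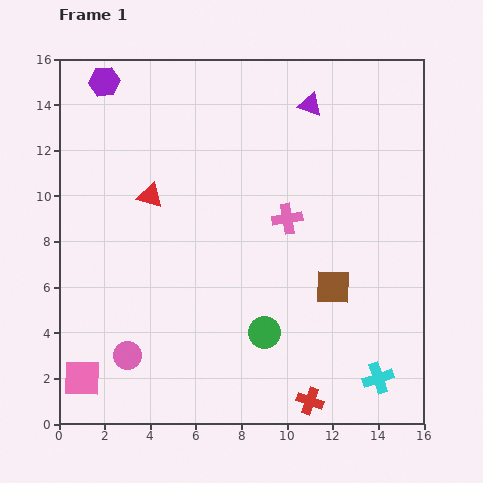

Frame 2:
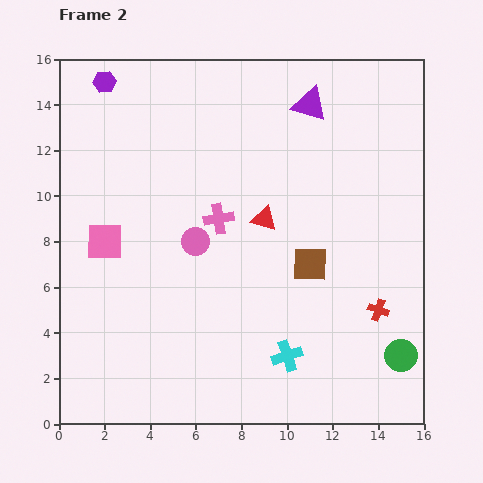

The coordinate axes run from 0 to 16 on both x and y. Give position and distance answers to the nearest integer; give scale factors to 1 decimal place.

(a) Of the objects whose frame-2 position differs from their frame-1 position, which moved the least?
the brown square

(moved 1)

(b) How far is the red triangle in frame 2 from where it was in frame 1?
5

The red triangle moved from (4, 10) to (9, 9), a distance of √(5² + 1²) ≈ 5.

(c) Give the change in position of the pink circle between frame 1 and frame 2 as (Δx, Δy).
(3, 5)

The pink circle was at (3, 3) in frame 1 and (6, 8) in frame 2.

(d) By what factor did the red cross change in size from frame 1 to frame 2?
0.8×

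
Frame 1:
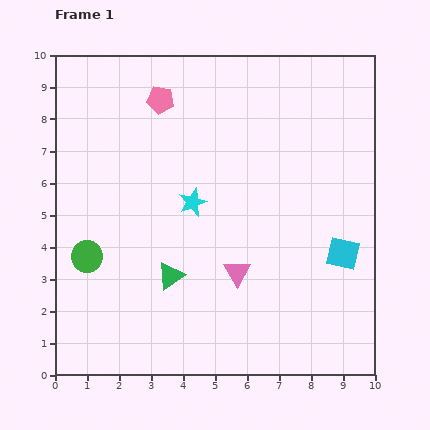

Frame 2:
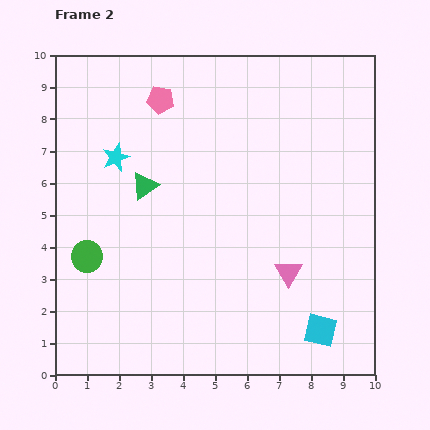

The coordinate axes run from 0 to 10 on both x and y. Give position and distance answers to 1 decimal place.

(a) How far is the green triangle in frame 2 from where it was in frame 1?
2.9

The green triangle moved from (3.6, 3.1) to (2.8, 5.9), a distance of √(0.8² + 2.8²) ≈ 2.9.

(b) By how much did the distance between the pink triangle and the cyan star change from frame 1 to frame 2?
+3.9

Distance in frame 1: 2.6. Distance in frame 2: 6.5.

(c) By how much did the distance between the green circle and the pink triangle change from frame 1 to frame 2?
+1.6

Distance in frame 1: 4.7. Distance in frame 2: 6.3.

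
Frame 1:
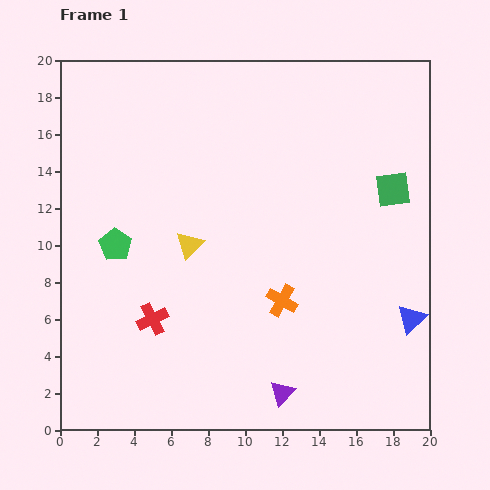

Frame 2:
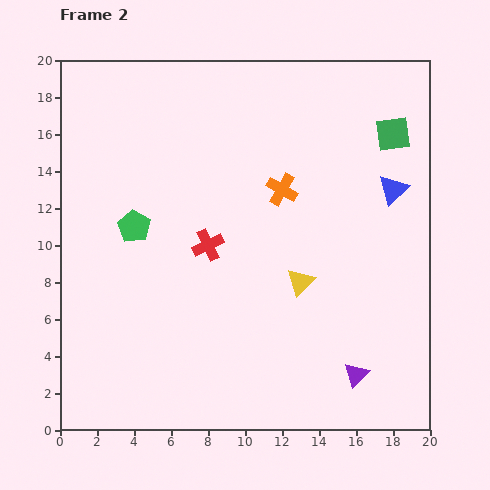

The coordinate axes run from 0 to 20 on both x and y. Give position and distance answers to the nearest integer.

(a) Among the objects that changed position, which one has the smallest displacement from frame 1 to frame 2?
the green pentagon

(moved 1)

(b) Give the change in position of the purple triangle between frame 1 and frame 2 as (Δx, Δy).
(4, 1)

The purple triangle was at (12, 2) in frame 1 and (16, 3) in frame 2.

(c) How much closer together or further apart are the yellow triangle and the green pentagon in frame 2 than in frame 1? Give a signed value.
+5

Distance in frame 1: 4. Distance in frame 2: 9.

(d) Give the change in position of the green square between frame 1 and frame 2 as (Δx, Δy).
(0, 3)

The green square was at (18, 13) in frame 1 and (18, 16) in frame 2.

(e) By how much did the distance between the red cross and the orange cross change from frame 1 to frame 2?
-2

Distance in frame 1: 7. Distance in frame 2: 5.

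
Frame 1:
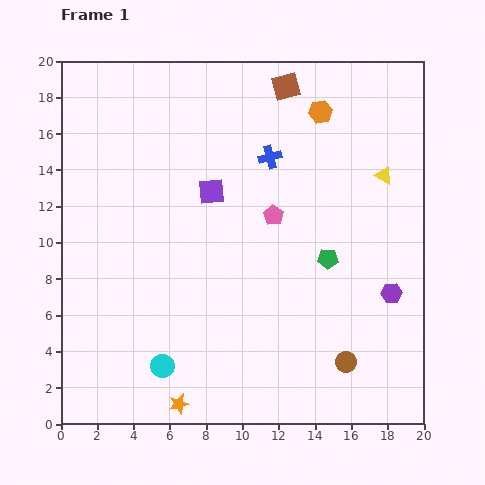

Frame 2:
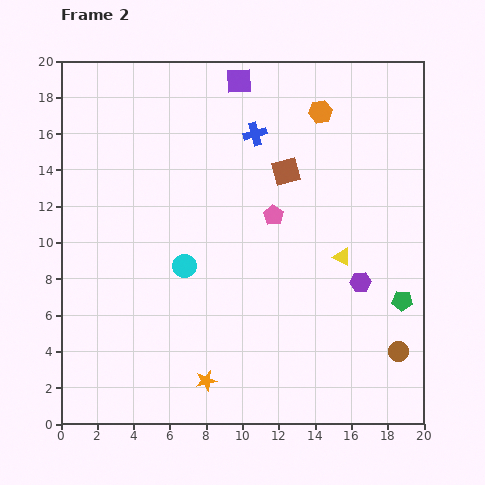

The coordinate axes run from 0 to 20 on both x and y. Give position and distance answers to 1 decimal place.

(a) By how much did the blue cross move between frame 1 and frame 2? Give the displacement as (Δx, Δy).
(-0.8, 1.3)

The blue cross was at (11.5, 14.7) in frame 1 and (10.7, 16.0) in frame 2.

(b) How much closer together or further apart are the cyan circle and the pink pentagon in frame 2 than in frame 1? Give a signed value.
-4.7

Distance in frame 1: 10.3. Distance in frame 2: 5.6.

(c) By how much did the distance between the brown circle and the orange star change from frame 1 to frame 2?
+1.2

Distance in frame 1: 9.5. Distance in frame 2: 10.7.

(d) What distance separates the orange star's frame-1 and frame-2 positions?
2.0

The orange star moved from (6.5, 1.1) to (8.0, 2.4), a distance of √(1.5² + 1.3²) ≈ 2.0.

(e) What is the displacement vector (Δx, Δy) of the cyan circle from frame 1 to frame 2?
(1.2, 5.5)

The cyan circle was at (5.6, 3.2) in frame 1 and (6.8, 8.7) in frame 2.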